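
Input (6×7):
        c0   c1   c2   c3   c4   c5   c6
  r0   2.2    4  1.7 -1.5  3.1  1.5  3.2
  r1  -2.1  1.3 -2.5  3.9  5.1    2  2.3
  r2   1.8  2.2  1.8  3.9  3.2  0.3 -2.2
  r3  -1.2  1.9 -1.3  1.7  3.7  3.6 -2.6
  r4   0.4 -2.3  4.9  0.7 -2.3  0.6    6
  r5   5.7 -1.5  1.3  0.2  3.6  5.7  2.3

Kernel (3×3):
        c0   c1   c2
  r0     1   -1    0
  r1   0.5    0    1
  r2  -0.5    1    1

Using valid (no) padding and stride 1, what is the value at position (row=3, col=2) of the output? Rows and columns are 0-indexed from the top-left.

The receptive field on the input at this output position is [-1.3 1.7 3.7 / 4.9 0.7 -2.3 / 1.3 0.2 3.6]. Elementwise product with the kernel and sum: -1.3·1 + 1.7·-1 + 4.9·0.5 + -2.3·1 + 1.3·-0.5 + 0.2·1 + 3.6·1.

0.3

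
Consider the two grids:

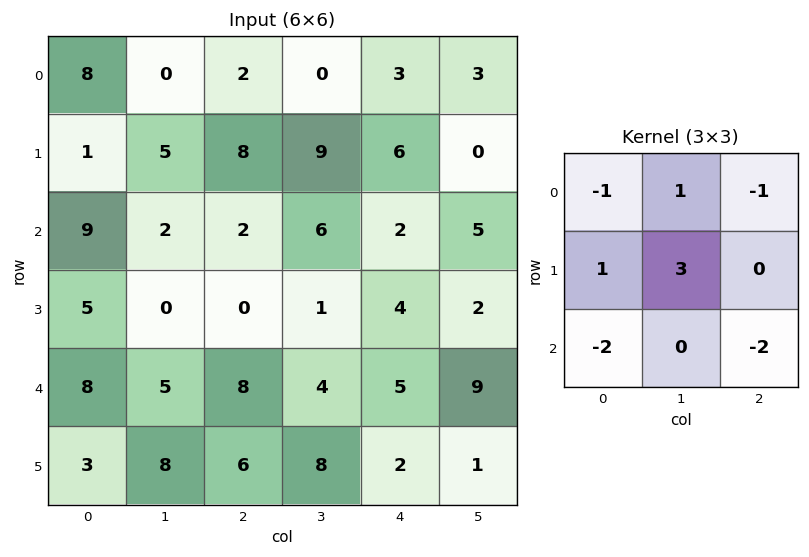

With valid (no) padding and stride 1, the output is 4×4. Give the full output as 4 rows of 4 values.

-16 15 22 5
1 0 7 3
-36 -24 -21 -22
0 -4 1 2

Output[0,0]: The receptive field on the input at this output position is [8 0 2 / 1 5 8 / 9 2 2]. Elementwise product with the kernel and sum: 8·-1 + 0·1 + 2·-1 + 1·1 + 5·3 + 9·-2 + 2·-2.
Output[0,1]: The receptive field on the input at this output position is [0 2 0 / 5 8 9 / 2 2 6]. Elementwise product with the kernel and sum: 0·-1 + 2·1 + 0·-1 + 5·1 + 8·3 + 2·-2 + 6·-2.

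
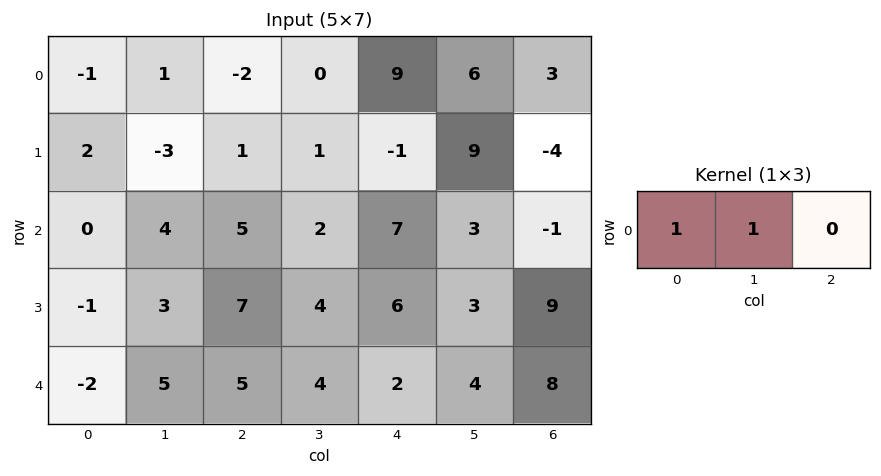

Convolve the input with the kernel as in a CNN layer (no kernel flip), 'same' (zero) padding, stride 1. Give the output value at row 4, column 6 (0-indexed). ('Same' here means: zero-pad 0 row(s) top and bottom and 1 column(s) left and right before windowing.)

12

The receptive field on the zero-padded input at this output position is [4 8 0]. Elementwise product with the kernel and sum: 4·1 + 8·1.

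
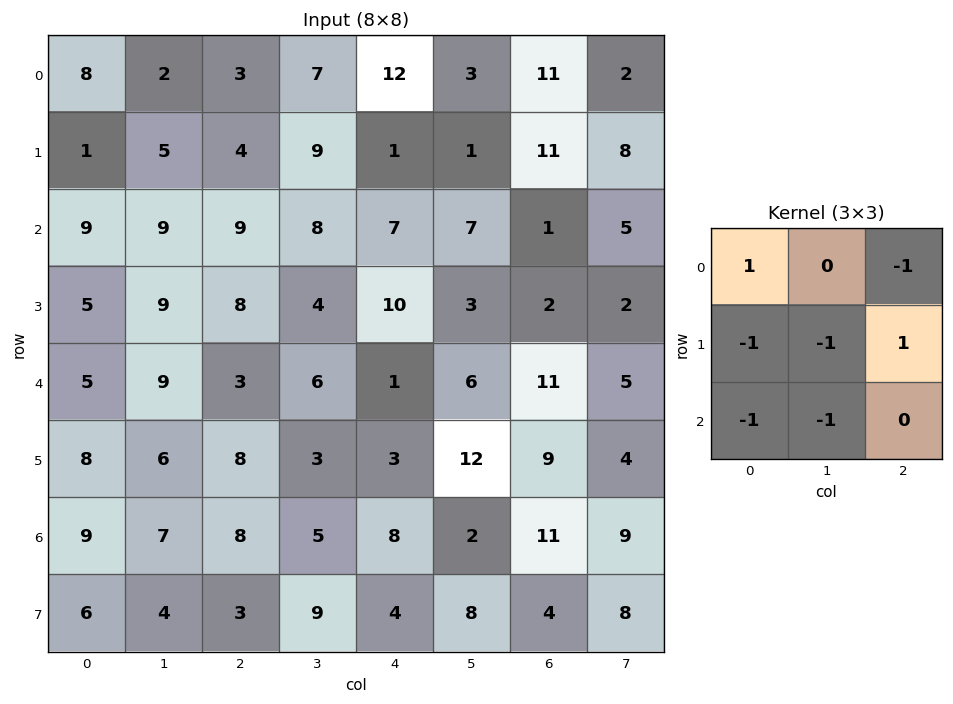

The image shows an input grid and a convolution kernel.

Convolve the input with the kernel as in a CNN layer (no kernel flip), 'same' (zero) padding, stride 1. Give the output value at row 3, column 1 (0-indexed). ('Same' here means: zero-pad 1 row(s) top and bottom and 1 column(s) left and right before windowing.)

The receptive field on the zero-padded input at this output position is [9 9 9 / 5 9 8 / 5 9 3]. Elementwise product with the kernel and sum: 9·1 + 9·-1 + 5·-1 + 9·-1 + 8·1 + 5·-1 + 9·-1.

-20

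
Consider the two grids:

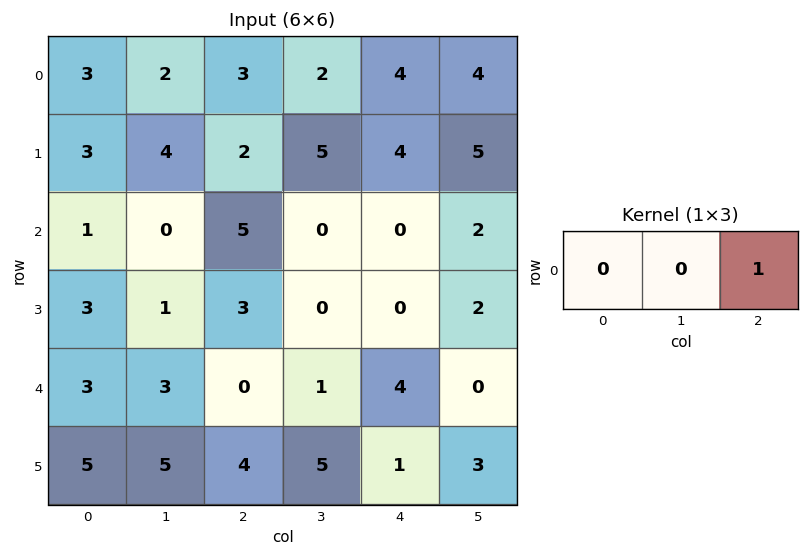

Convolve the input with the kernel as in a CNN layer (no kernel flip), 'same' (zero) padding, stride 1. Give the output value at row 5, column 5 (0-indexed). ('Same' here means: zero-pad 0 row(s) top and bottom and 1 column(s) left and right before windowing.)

0

The receptive field on the zero-padded input at this output position is [1 3 0]. Elementwise product with the kernel and sum: 0·1.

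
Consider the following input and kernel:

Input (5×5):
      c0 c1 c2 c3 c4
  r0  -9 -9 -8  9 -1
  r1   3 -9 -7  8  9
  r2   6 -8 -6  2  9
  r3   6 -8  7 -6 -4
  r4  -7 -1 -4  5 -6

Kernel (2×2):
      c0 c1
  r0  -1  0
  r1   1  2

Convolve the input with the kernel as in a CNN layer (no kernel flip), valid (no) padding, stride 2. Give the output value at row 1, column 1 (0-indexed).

The receptive field on the input at this output position is [-6 2 / 7 -6]. Elementwise product with the kernel and sum: -6·-1 + 7·1 + -6·2.

1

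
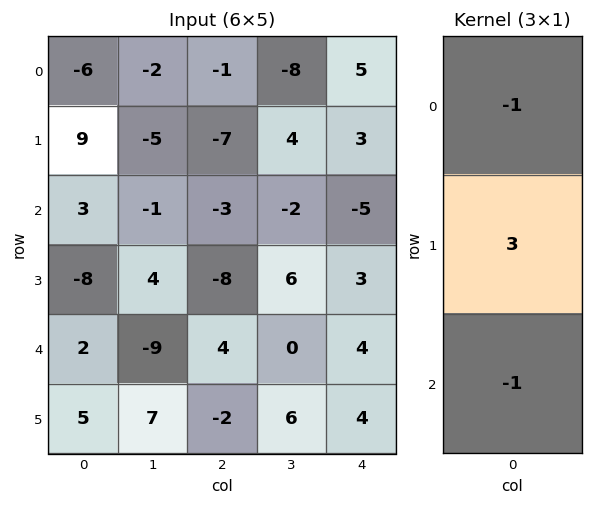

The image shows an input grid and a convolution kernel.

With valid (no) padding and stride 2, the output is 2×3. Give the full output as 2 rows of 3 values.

Output[0,0]: The receptive field on the input at this output position is [-6 / 9 / 3]. Elementwise product with the kernel and sum: -6·-1 + 9·3 + 3·-1.

30 -17 9
-29 -25 10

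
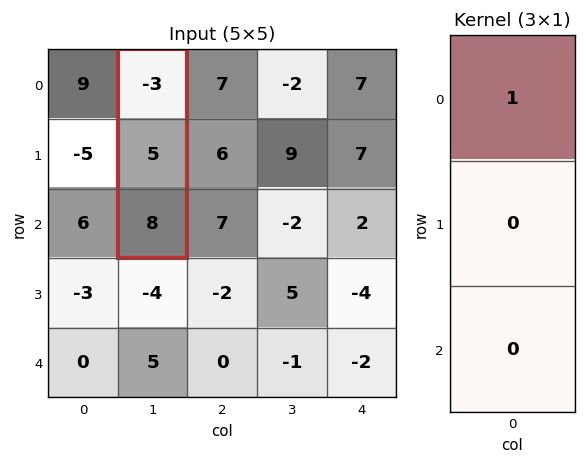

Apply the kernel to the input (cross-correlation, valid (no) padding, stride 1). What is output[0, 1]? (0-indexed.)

-3

The receptive field on the input at this output position is [-3 / 5 / 8]. Elementwise product with the kernel and sum: -3·1.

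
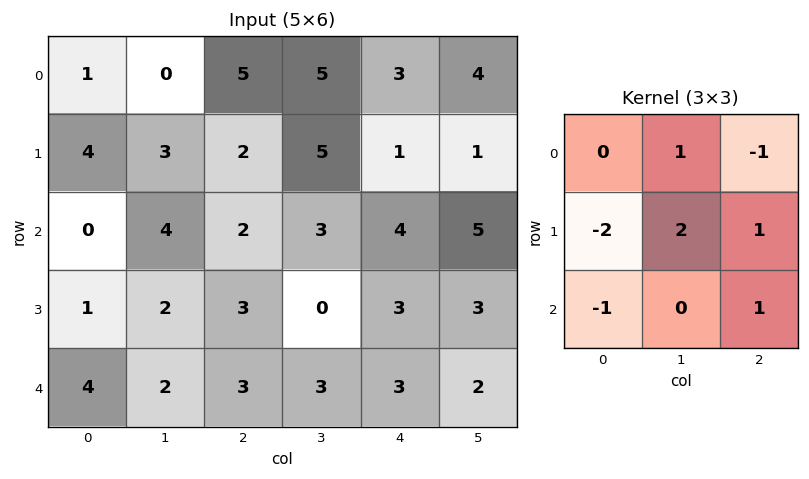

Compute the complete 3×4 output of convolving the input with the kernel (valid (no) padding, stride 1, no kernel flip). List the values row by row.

-3 2 11 -6
13 -6 10 10
6 2 -4 7

Output[0,0]: The receptive field on the input at this output position is [1 0 5 / 4 3 2 / 0 4 2]. Elementwise product with the kernel and sum: 0·1 + 5·-1 + 4·-2 + 3·2 + 2·1 + 0·-1 + 2·1.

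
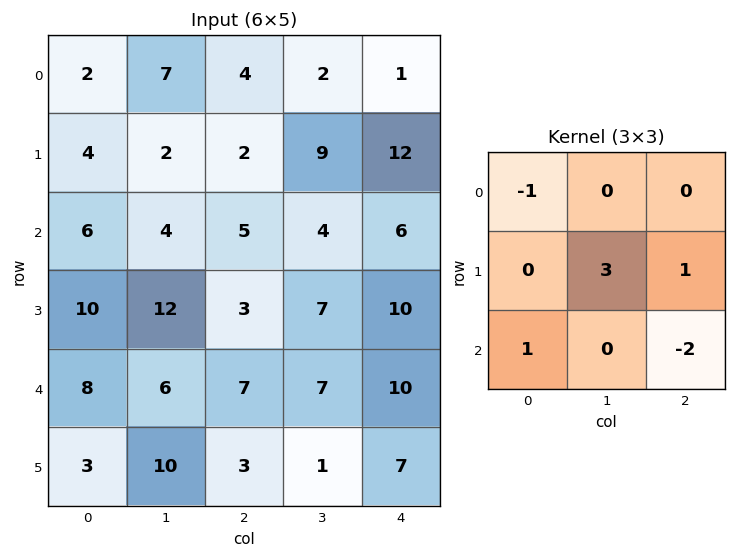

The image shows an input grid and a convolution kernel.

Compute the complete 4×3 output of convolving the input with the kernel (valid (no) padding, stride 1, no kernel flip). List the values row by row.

2 4 28
17 15 -1
27 4 13
12 24 17

Output[0,0]: The receptive field on the input at this output position is [2 7 4 / 4 2 2 / 6 4 5]. Elementwise product with the kernel and sum: 2·-1 + 2·3 + 2·1 + 6·1 + 5·-2.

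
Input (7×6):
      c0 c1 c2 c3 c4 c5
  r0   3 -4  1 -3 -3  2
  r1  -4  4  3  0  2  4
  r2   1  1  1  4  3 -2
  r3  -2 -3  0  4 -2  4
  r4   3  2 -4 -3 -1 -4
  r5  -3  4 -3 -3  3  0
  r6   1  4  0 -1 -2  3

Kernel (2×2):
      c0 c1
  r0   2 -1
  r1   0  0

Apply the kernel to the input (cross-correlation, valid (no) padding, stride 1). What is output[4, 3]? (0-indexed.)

-5

The receptive field on the input at this output position is [-3 -1 / -3 3]. Elementwise product with the kernel and sum: -3·2 + -1·-1.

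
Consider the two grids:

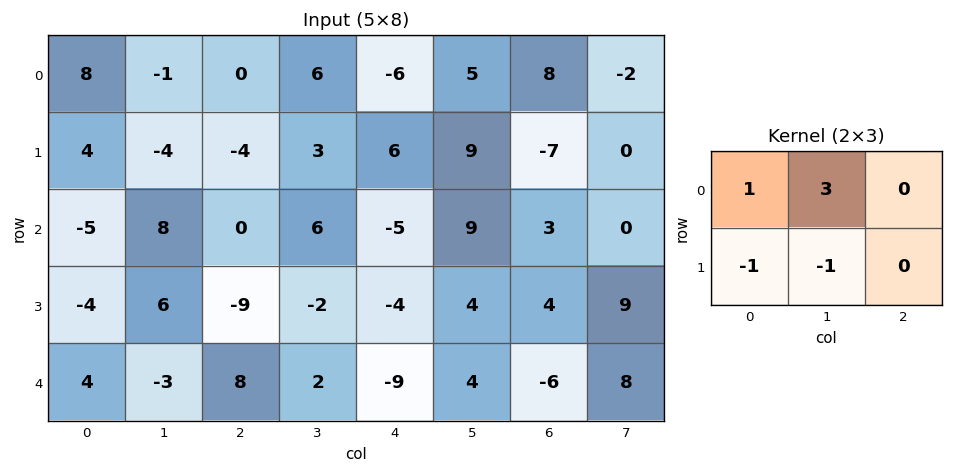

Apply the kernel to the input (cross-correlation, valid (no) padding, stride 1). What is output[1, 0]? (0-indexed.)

The receptive field on the input at this output position is [4 -4 -4 / -5 8 0]. Elementwise product with the kernel and sum: 4·1 + -4·3 + -5·-1 + 8·-1.

-11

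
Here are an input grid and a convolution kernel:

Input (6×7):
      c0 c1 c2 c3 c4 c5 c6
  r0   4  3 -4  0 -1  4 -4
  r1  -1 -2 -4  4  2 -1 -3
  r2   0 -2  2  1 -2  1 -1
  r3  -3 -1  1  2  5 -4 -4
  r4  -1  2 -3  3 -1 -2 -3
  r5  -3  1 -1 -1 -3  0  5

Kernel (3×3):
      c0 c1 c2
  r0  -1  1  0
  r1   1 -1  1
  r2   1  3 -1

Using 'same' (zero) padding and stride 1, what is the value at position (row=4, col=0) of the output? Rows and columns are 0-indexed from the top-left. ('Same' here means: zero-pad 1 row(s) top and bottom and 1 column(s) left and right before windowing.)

The receptive field on the zero-padded input at this output position is [0 -3 -1 / 0 -1 2 / 0 -3 1]. Elementwise product with the kernel and sum: 0·-1 + -3·1 + 0·1 + -1·-1 + 2·1 + 0·1 + -3·3 + 1·-1.

-10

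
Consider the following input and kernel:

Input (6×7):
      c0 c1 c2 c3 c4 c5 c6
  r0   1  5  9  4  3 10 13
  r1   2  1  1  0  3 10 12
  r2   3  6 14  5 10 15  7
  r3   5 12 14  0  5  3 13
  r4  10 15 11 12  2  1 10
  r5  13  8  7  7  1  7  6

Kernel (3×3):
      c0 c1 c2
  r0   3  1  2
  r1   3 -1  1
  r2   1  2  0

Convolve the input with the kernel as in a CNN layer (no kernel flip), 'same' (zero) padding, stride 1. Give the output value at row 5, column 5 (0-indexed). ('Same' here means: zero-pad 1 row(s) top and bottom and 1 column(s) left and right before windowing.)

29

The receptive field on the zero-padded input at this output position is [2 1 10 / 1 7 6 / 0 0 0]. Elementwise product with the kernel and sum: 2·3 + 1·1 + 10·2 + 1·3 + 7·-1 + 6·1 + 0·1 + 0·2.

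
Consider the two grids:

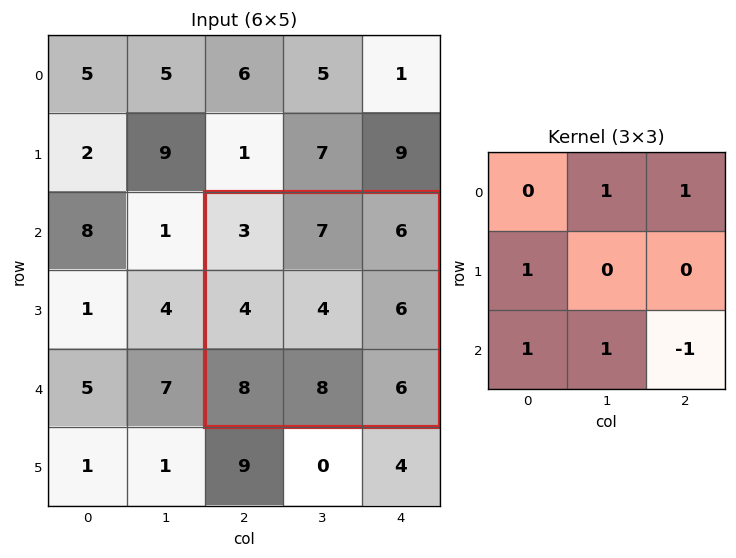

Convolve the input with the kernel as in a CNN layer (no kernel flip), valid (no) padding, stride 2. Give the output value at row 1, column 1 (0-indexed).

27

The receptive field on the input at this output position is [3 7 6 / 4 4 6 / 8 8 6]. Elementwise product with the kernel and sum: 7·1 + 6·1 + 4·1 + 8·1 + 8·1 + 6·-1.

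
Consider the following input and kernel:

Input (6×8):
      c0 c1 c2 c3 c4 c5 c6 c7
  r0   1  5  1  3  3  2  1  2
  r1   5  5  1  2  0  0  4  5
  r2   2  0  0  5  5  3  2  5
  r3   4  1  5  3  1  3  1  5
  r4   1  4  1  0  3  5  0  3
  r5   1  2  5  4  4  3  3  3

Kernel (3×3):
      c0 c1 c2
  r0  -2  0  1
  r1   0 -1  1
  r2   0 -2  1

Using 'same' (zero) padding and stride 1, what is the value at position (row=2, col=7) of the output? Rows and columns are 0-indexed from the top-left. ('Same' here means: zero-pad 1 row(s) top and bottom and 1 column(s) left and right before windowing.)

The receptive field on the zero-padded input at this output position is [4 5 0 / 2 5 0 / 1 5 0]. Elementwise product with the kernel and sum: 4·-2 + 0·1 + 5·-1 + 0·1 + 5·-2 + 0·1.

-23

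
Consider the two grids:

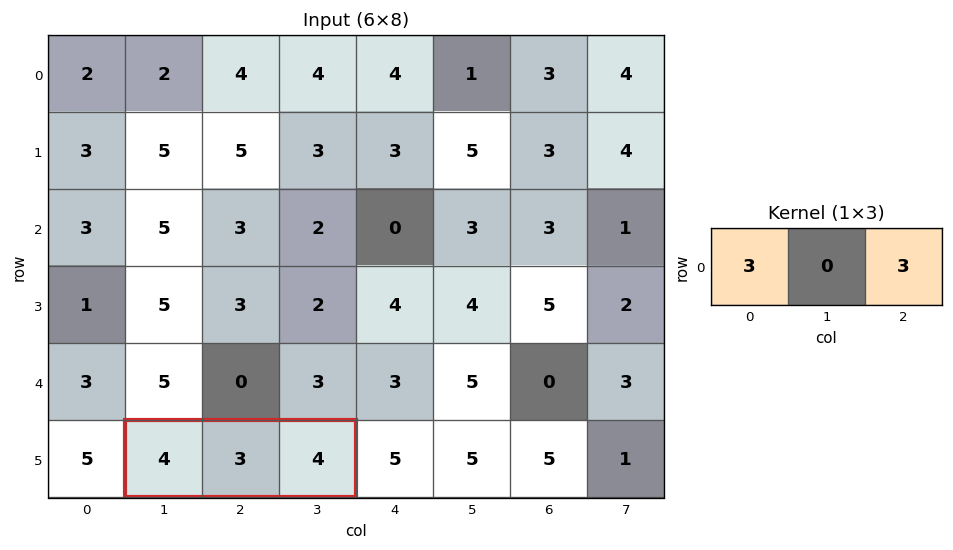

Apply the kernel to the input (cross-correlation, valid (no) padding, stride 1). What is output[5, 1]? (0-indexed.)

24

The receptive field on the input at this output position is [4 3 4]. Elementwise product with the kernel and sum: 4·3 + 4·3.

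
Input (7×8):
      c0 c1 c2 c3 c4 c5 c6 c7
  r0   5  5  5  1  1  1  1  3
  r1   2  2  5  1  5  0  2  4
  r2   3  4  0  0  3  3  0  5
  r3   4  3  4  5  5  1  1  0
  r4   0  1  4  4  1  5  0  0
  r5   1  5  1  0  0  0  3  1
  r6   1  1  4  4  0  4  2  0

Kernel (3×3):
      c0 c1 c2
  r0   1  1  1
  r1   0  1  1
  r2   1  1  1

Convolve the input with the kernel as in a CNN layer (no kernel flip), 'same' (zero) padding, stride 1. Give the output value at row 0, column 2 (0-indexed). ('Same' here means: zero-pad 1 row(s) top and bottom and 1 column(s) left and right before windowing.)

14

The receptive field on the zero-padded input at this output position is [0 0 0 / 5 5 1 / 2 5 1]. Elementwise product with the kernel and sum: 0·1 + 0·1 + 0·1 + 5·1 + 1·1 + 2·1 + 5·1 + 1·1.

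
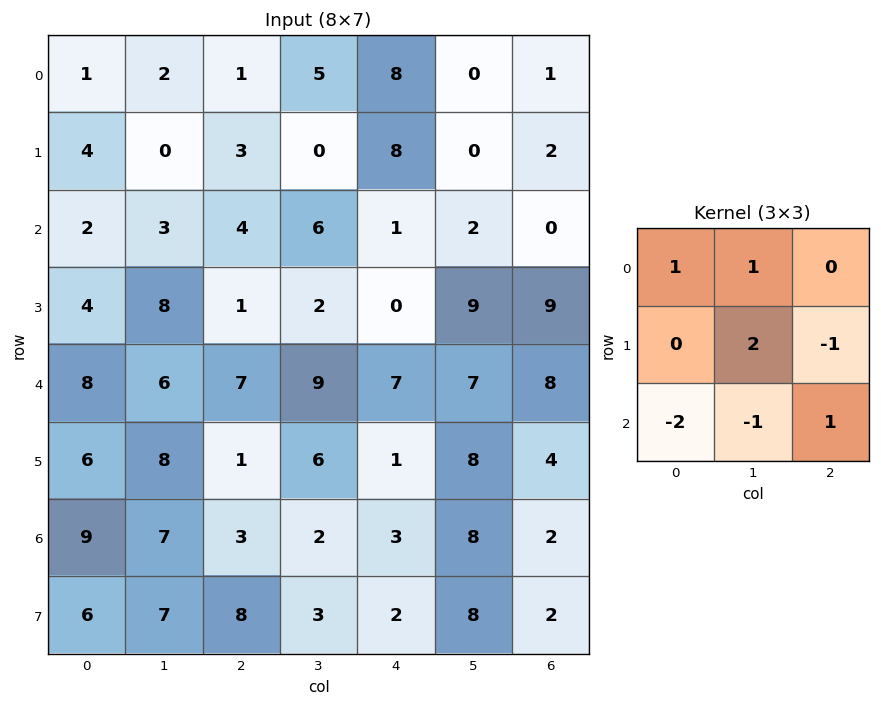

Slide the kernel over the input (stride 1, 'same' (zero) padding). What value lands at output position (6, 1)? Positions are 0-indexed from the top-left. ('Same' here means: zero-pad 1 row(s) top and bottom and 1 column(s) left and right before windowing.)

The receptive field on the zero-padded input at this output position is [6 8 1 / 9 7 3 / 6 7 8]. Elementwise product with the kernel and sum: 6·1 + 8·1 + 7·2 + 3·-1 + 6·-2 + 7·-1 + 8·1.

14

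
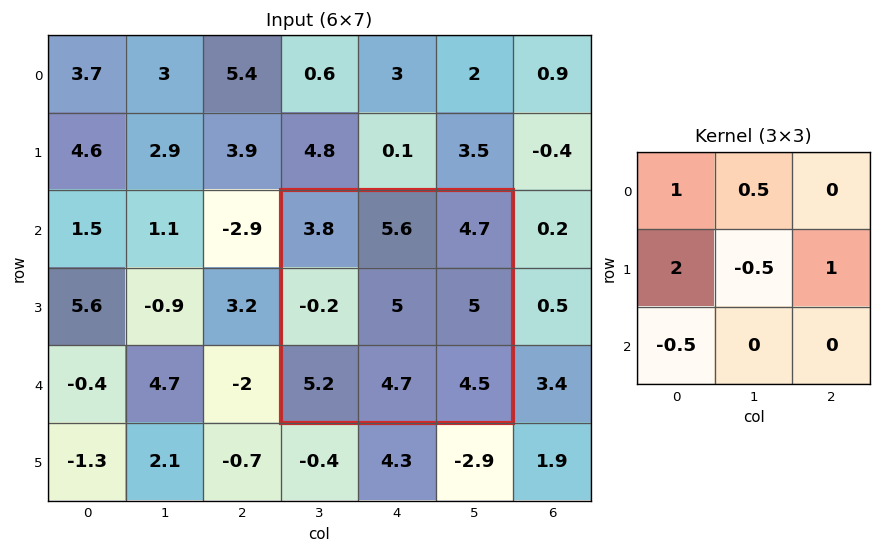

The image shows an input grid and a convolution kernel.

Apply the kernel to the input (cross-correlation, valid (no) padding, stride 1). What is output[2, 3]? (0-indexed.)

The receptive field on the input at this output position is [3.8 5.6 4.7 / -0.2 5 5 / 5.2 4.7 4.5]. Elementwise product with the kernel and sum: 3.8·1 + 5.6·0.5 + -0.2·2 + 5·-0.5 + 5·1 + 5.2·-0.5.

6.1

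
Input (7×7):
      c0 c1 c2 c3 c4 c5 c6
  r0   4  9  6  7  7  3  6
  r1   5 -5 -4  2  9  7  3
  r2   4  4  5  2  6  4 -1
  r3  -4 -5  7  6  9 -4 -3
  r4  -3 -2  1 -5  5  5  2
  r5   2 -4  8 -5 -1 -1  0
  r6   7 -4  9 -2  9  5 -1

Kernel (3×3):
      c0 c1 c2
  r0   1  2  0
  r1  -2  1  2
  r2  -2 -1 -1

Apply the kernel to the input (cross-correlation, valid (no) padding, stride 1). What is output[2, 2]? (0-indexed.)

17

The receptive field on the input at this output position is [5 2 6 / 7 6 9 / 1 -5 5]. Elementwise product with the kernel and sum: 5·1 + 2·2 + 7·-2 + 6·1 + 9·2 + 1·-2 + -5·-1 + 5·-1.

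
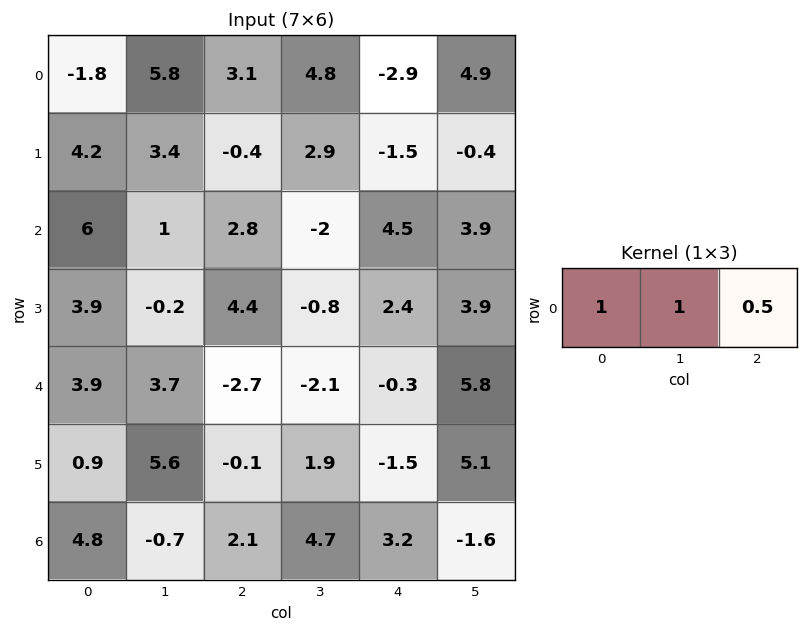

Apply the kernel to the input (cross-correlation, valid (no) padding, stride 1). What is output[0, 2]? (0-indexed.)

6.45

The receptive field on the input at this output position is [3.1 4.8 -2.9]. Elementwise product with the kernel and sum: 3.1·1 + 4.8·1 + -2.9·0.5.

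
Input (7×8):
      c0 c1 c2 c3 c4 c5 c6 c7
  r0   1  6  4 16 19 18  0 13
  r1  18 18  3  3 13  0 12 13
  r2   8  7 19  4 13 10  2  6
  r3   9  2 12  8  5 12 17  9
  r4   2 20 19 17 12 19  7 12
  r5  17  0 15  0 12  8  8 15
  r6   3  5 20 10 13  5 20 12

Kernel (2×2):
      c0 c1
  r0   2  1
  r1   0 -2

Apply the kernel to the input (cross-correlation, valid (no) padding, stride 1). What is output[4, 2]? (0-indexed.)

The receptive field on the input at this output position is [19 17 / 15 0]. Elementwise product with the kernel and sum: 19·2 + 17·1 + 0·-2.

55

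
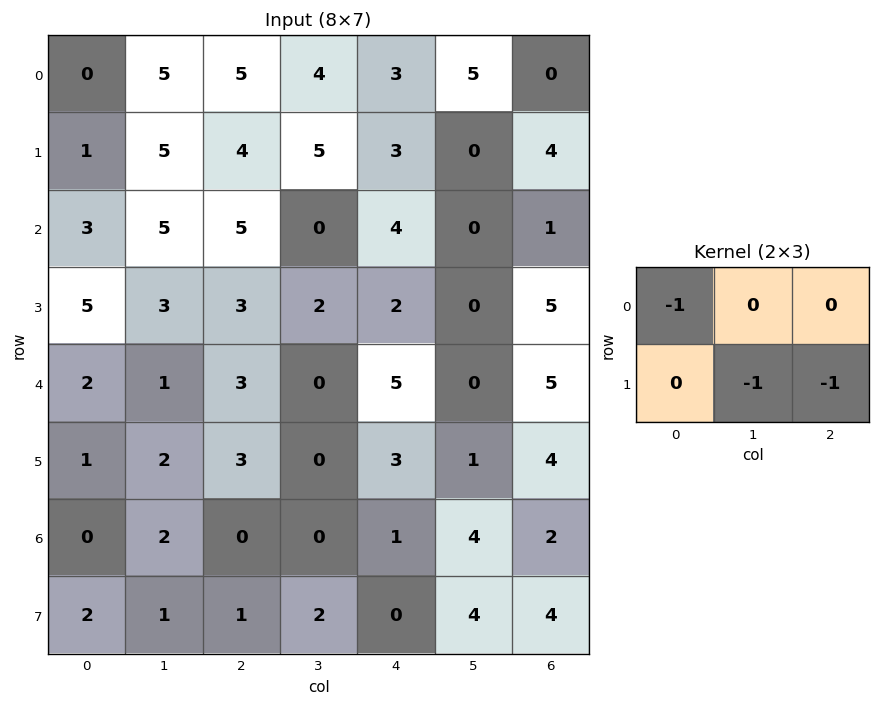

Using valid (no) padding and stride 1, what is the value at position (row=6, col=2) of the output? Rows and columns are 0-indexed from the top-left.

The receptive field on the input at this output position is [0 0 1 / 1 2 0]. Elementwise product with the kernel and sum: 0·-1 + 2·-1 + 0·-1.

-2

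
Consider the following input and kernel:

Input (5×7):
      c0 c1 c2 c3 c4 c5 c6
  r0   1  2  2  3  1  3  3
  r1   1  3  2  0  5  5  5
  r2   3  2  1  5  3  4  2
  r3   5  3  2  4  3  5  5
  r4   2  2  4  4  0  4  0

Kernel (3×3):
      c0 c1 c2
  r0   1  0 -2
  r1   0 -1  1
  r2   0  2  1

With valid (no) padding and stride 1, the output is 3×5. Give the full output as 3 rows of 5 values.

Output[0,0]: The receptive field on the input at this output position is [1 2 2 / 1 3 2 / 3 2 1]. Elementwise product with the kernel and sum: 1·1 + 2·-2 + 3·-1 + 2·1 + 2·2 + 1·1.
Output[0,1]: The receptive field on the input at this output position is [2 2 3 / 3 2 0 / 2 1 5]. Elementwise product with the kernel and sum: 2·1 + 3·-2 + 2·-1 + 0·1 + 1·2 + 5·1.

1 1 18 7 5
4 15 1 2 8
8 6 2 3 7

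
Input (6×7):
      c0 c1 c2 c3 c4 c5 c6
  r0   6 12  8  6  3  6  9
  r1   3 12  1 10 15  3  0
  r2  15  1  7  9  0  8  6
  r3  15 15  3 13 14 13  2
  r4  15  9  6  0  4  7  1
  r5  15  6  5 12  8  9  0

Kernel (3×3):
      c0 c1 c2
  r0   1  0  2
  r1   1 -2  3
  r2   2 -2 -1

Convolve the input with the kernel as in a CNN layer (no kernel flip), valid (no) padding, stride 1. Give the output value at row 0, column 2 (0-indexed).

36

The receptive field on the input at this output position is [8 6 3 / 1 10 15 / 7 9 0]. Elementwise product with the kernel and sum: 8·1 + 3·2 + 1·1 + 10·-2 + 15·3 + 7·2 + 9·-2 + 0·-1.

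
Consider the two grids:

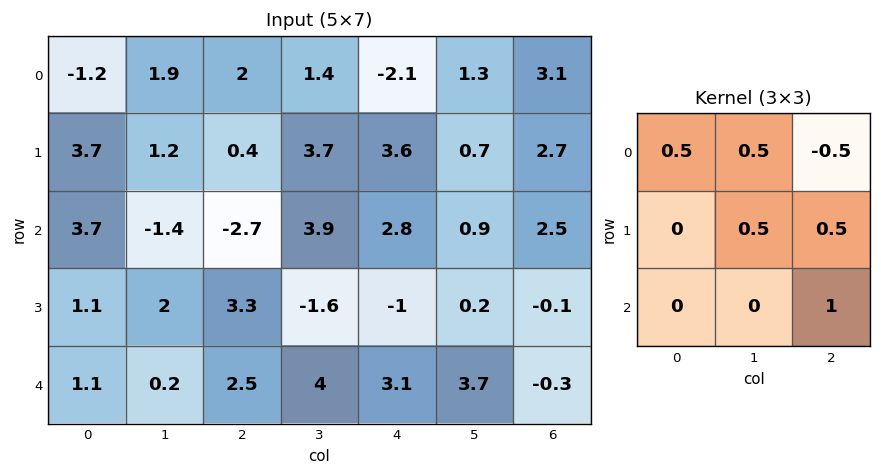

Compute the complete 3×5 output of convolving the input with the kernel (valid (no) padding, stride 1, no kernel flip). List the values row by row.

-2.55 7.2 9.2 2.05 2.25
3.5 -2.05 2.6 5.35 2.4
7.65 0.85 1 6.2 0.35

Output[0,0]: The receptive field on the input at this output position is [-1.2 1.9 2 / 3.7 1.2 0.4 / 3.7 -1.4 -2.7]. Elementwise product with the kernel and sum: -1.2·0.5 + 1.9·0.5 + 2·-0.5 + 1.2·0.5 + 0.4·0.5 + -2.7·1.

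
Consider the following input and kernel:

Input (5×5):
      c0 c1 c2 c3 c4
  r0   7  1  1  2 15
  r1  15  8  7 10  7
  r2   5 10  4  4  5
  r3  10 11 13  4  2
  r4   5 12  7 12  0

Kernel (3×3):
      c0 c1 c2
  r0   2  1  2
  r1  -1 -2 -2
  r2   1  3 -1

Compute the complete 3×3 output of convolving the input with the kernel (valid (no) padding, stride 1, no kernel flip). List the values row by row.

Output[0,0]: The receptive field on the input at this output position is [7 1 1 / 15 8 7 / 5 10 4]. Elementwise product with the kernel and sum: 7·2 + 1·1 + 1·2 + 15·-1 + 8·-2 + 7·-2 + 5·1 + 10·3 + 4·-1.
Output[0,1]: The receptive field on the input at this output position is [1 1 2 / 8 7 10 / 10 4 4]. Elementwise product with the kernel and sum: 1·2 + 1·1 + 2·2 + 8·-1 + 7·-2 + 10·-2 + 10·1 + 4·3 + 4·-1.

3 -17 4
49 63 39
4 8 40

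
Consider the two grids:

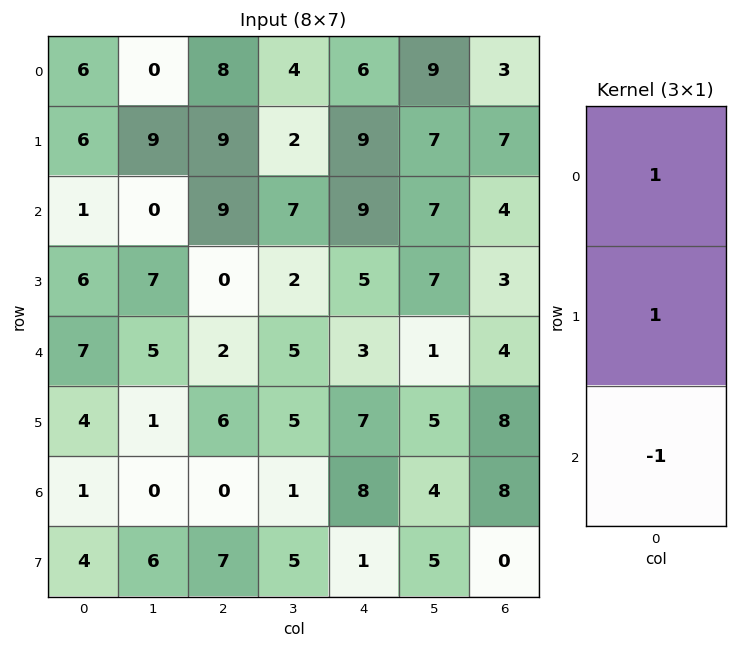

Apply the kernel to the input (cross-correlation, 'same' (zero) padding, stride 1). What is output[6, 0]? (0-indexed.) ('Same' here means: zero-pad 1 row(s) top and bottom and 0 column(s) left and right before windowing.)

1

The receptive field on the zero-padded input at this output position is [4 / 1 / 4]. Elementwise product with the kernel and sum: 4·1 + 1·1 + 4·-1.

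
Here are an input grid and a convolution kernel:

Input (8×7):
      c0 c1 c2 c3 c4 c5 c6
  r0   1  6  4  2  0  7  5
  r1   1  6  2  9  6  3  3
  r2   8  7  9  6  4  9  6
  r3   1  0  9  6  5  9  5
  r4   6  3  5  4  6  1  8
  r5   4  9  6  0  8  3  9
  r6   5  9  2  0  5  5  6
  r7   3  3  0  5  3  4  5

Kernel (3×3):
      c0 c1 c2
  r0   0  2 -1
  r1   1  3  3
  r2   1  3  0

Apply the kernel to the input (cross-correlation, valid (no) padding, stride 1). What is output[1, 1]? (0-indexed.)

74

The receptive field on the input at this output position is [6 2 9 / 7 9 6 / 0 9 6]. Elementwise product with the kernel and sum: 2·2 + 9·-1 + 7·1 + 9·3 + 6·3 + 0·1 + 9·3.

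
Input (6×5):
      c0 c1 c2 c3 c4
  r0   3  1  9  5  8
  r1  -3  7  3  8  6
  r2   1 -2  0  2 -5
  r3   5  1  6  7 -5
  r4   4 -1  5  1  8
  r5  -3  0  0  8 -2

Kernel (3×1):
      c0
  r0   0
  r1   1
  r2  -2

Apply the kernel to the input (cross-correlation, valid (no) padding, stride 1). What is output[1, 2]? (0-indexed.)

The receptive field on the input at this output position is [3 / 0 / 6]. Elementwise product with the kernel and sum: 0·1 + 6·-2.

-12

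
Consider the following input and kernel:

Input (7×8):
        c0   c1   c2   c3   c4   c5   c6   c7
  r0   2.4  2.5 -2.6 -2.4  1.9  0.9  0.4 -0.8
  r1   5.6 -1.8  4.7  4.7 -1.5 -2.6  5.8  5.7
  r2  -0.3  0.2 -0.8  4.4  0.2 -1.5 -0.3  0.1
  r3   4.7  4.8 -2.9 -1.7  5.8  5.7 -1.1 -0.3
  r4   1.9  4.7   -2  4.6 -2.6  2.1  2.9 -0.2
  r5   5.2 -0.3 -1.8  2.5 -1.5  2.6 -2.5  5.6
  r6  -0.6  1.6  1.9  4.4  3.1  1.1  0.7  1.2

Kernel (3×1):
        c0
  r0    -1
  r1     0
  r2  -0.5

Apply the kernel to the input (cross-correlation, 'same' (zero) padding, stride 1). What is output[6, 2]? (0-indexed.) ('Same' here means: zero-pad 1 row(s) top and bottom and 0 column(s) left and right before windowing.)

The receptive field on the zero-padded input at this output position is [-1.8 / 1.9 / 0]. Elementwise product with the kernel and sum: -1.8·-1 + 0·-0.5.

1.8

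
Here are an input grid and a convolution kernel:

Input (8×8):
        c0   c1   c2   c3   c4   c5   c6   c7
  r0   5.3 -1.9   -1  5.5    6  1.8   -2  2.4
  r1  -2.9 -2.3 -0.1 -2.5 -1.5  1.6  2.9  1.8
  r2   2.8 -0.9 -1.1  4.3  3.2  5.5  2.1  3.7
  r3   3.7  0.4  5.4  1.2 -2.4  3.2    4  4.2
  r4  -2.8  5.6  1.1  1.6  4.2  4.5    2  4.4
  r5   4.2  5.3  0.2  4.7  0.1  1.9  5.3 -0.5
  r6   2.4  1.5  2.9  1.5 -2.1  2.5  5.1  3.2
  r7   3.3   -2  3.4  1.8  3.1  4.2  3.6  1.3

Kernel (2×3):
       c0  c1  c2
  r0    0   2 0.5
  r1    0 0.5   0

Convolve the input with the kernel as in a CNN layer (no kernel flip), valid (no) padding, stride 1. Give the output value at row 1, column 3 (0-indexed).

The receptive field on the input at this output position is [-2.5 -1.5 1.6 / 4.3 3.2 5.5]. Elementwise product with the kernel and sum: -1.5·2 + 1.6·0.5 + 3.2·0.5.

-0.6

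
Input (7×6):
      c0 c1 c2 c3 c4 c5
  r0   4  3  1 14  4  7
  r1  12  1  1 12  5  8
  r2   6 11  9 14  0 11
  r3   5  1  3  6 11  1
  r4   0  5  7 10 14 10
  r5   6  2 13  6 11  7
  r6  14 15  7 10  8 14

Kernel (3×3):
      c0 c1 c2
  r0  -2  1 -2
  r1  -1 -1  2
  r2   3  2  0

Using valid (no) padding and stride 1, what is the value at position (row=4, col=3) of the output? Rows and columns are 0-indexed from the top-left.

17

The receptive field on the input at this output position is [10 14 10 / 6 11 7 / 10 8 14]. Elementwise product with the kernel and sum: 10·-2 + 14·1 + 10·-2 + 6·-1 + 11·-1 + 7·2 + 10·3 + 8·2.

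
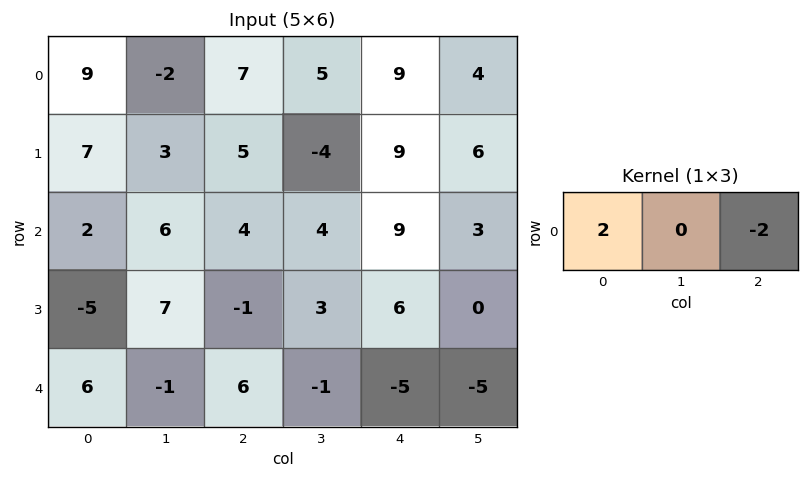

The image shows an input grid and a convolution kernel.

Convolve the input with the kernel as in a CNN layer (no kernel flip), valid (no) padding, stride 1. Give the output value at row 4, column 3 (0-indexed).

The receptive field on the input at this output position is [-1 -5 -5]. Elementwise product with the kernel and sum: -1·2 + -5·-2.

8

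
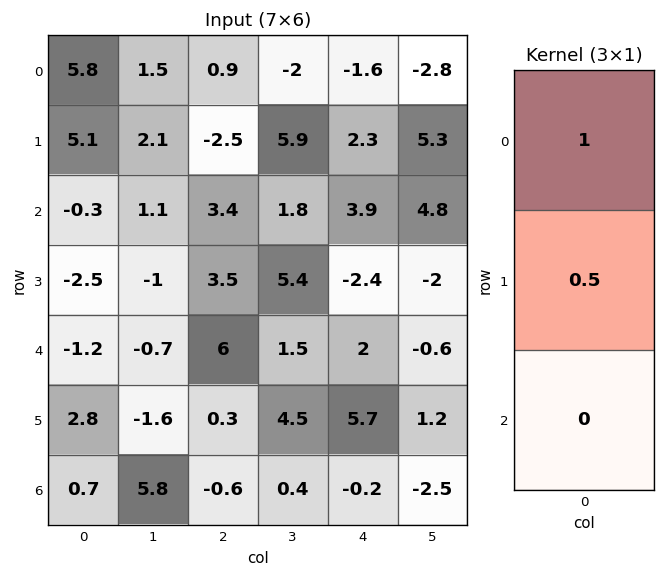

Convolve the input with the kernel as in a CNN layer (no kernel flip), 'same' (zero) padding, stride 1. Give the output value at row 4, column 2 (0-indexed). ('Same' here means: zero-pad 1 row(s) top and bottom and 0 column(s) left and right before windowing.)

6.5

The receptive field on the zero-padded input at this output position is [3.5 / 6 / 0.3]. Elementwise product with the kernel and sum: 3.5·1 + 6·0.5.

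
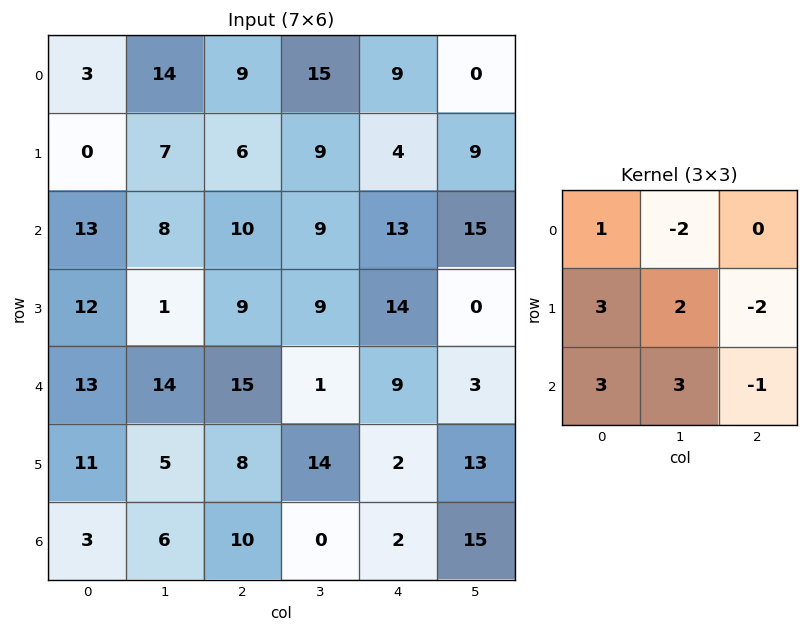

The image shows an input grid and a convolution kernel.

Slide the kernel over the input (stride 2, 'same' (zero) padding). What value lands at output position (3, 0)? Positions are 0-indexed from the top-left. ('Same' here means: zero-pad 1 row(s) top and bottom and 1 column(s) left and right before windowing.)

-28

The receptive field on the zero-padded input at this output position is [0 11 5 / 0 3 6 / 0 0 0]. Elementwise product with the kernel and sum: 0·1 + 11·-2 + 0·3 + 3·2 + 6·-2 + 0·3 + 0·3 + 0·-1.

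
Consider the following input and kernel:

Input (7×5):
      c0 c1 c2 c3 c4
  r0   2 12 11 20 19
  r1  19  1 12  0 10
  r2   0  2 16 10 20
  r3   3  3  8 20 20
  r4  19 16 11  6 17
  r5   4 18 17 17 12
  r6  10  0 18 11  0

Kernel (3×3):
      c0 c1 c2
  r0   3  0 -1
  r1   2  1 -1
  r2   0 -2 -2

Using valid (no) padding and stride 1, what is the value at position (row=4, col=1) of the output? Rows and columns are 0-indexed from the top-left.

The receptive field on the input at this output position is [16 11 6 / 18 17 17 / 0 18 11]. Elementwise product with the kernel and sum: 16·3 + 6·-1 + 18·2 + 17·1 + 17·-1 + 18·-2 + 11·-2.

20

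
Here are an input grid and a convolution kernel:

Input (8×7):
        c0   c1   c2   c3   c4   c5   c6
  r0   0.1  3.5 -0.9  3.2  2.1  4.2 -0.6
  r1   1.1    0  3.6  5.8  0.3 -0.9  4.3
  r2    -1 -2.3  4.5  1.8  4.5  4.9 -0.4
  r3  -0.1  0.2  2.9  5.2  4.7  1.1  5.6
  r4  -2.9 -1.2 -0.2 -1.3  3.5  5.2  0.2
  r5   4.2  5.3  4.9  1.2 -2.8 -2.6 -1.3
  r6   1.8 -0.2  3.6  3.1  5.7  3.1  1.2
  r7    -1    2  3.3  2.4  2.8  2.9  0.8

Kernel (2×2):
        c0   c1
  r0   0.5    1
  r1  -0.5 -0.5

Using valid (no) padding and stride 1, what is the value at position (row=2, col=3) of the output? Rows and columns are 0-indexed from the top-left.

0.45

The receptive field on the input at this output position is [1.8 4.5 / 5.2 4.7]. Elementwise product with the kernel and sum: 1.8·0.5 + 4.5·1 + 5.2·-0.5 + 4.7·-0.5.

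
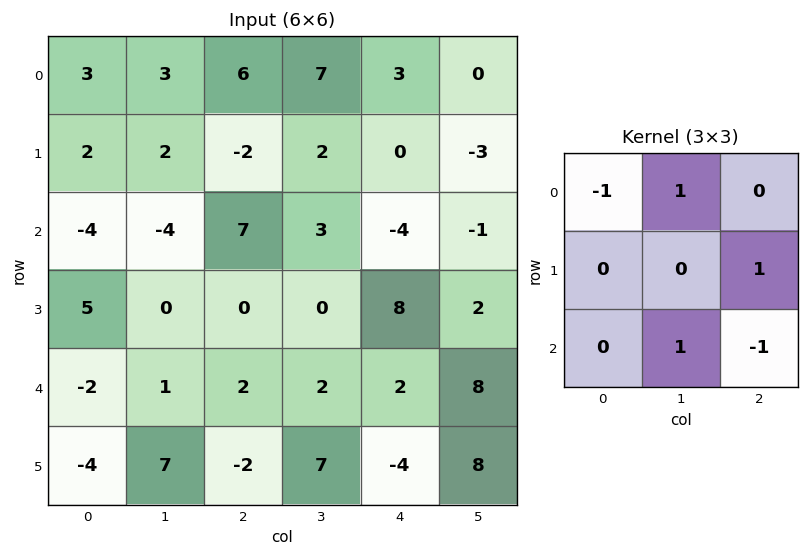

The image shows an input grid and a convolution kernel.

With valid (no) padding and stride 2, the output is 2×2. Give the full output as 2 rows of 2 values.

-13 8
-1 4

Output[0,0]: The receptive field on the input at this output position is [3 3 6 / 2 2 -2 / -4 -4 7]. Elementwise product with the kernel and sum: 3·-1 + 3·1 + -2·1 + -4·1 + 7·-1.
Output[0,1]: The receptive field on the input at this output position is [6 7 3 / -2 2 0 / 7 3 -4]. Elementwise product with the kernel and sum: 6·-1 + 7·1 + 0·1 + 3·1 + -4·-1.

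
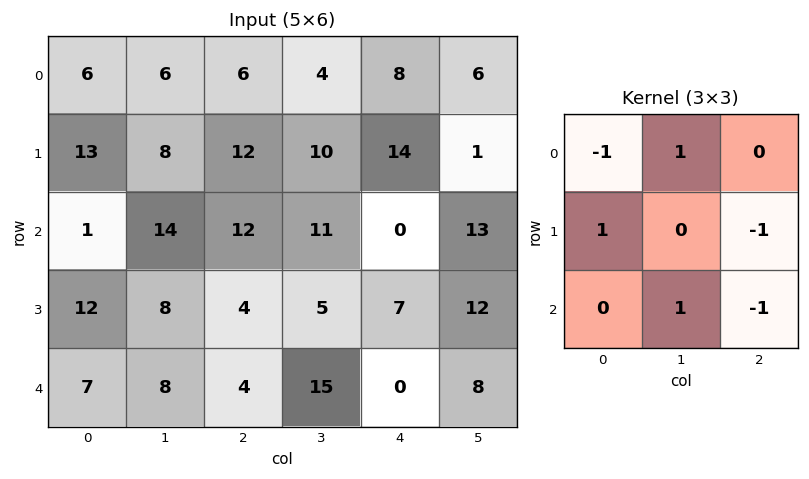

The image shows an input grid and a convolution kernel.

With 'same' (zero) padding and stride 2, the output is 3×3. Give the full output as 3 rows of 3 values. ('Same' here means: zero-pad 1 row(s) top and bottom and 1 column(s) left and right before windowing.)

Output[0,0]: The receptive field on the zero-padded input at this output position is [0 0 0 / 0 6 6 / 0 13 8]. Elementwise product with the kernel and sum: 0·-1 + 0·1 + 0·1 + 6·-1 + 13·1 + 8·-1.

-1 4 11
3 6 -3
4 -11 9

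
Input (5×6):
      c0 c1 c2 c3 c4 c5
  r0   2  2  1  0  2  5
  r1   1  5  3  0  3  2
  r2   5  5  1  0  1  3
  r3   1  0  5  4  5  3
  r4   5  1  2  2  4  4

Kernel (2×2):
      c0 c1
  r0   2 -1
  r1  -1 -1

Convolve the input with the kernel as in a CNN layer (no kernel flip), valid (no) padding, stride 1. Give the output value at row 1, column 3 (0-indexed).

The receptive field on the input at this output position is [0 3 / 0 1]. Elementwise product with the kernel and sum: 0·2 + 3·-1 + 0·-1 + 1·-1.

-4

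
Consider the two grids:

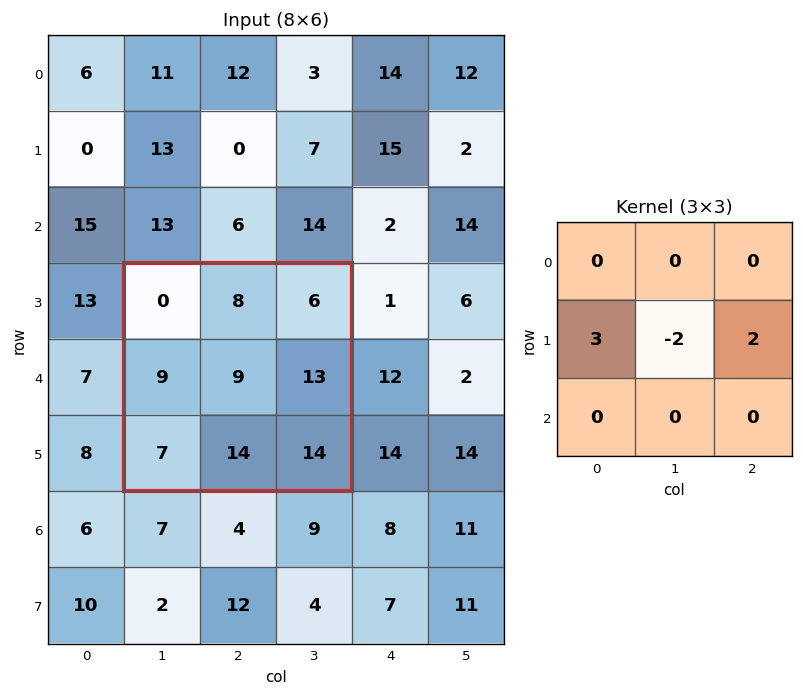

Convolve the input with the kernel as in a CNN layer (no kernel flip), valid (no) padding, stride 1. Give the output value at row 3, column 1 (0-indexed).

35

The receptive field on the input at this output position is [0 8 6 / 9 9 13 / 7 14 14]. Elementwise product with the kernel and sum: 9·3 + 9·-2 + 13·2.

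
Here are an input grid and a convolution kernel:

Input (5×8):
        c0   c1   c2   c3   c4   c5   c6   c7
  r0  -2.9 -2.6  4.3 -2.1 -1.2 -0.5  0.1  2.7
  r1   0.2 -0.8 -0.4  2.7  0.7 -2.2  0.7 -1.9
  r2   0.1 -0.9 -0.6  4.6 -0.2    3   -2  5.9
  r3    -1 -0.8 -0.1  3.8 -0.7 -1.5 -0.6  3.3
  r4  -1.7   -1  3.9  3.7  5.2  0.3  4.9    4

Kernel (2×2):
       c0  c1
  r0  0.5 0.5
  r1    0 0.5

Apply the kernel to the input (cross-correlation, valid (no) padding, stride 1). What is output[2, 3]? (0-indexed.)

The receptive field on the input at this output position is [4.6 -0.2 / 3.8 -0.7]. Elementwise product with the kernel and sum: 4.6·0.5 + -0.2·0.5 + -0.7·0.5.

1.85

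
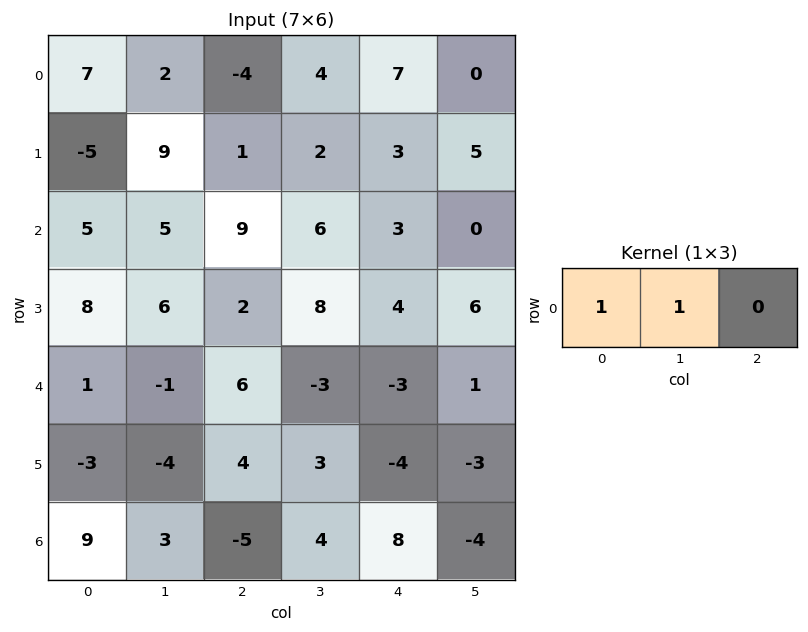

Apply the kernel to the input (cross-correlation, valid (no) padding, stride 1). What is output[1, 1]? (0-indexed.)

The receptive field on the input at this output position is [9 1 2]. Elementwise product with the kernel and sum: 9·1 + 1·1.

10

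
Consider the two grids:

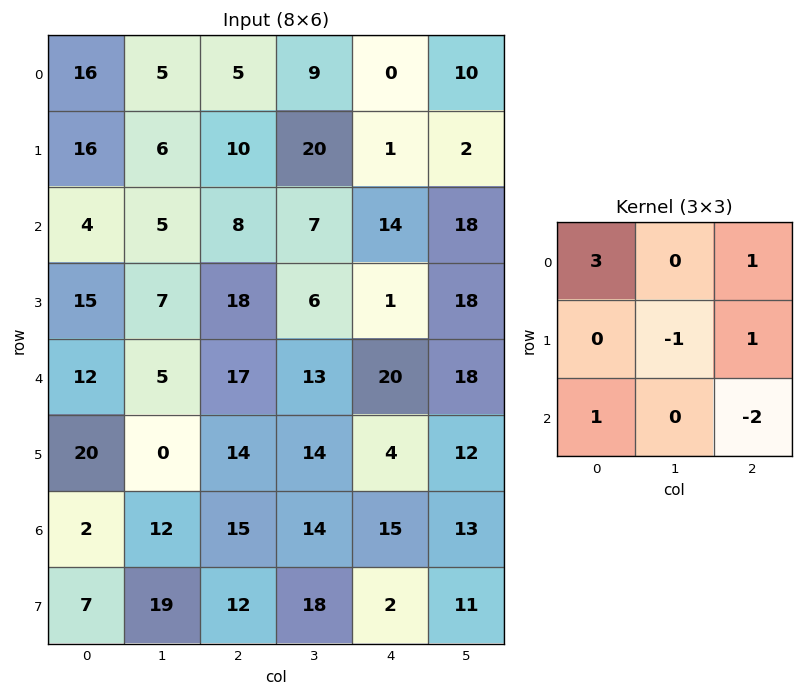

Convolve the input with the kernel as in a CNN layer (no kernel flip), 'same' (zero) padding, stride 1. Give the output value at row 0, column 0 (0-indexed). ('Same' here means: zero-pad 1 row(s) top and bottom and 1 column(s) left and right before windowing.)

The receptive field on the zero-padded input at this output position is [0 0 0 / 0 16 5 / 0 16 6]. Elementwise product with the kernel and sum: 0·3 + 0·1 + 16·-1 + 5·1 + 0·1 + 6·-2.

-23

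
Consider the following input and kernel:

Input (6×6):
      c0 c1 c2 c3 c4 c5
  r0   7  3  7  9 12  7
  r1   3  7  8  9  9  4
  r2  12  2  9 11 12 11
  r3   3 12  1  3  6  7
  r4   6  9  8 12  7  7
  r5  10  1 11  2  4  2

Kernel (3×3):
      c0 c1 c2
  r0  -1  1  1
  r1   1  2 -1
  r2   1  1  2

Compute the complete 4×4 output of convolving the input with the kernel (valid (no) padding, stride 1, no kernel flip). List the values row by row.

44 60 75 78
36 38 45 51
56 70 49 53
59 21 54 39

Output[0,0]: The receptive field on the input at this output position is [7 3 7 / 3 7 8 / 12 2 9]. Elementwise product with the kernel and sum: 7·-1 + 3·1 + 7·1 + 3·1 + 7·2 + 8·-1 + 12·1 + 2·1 + 9·2.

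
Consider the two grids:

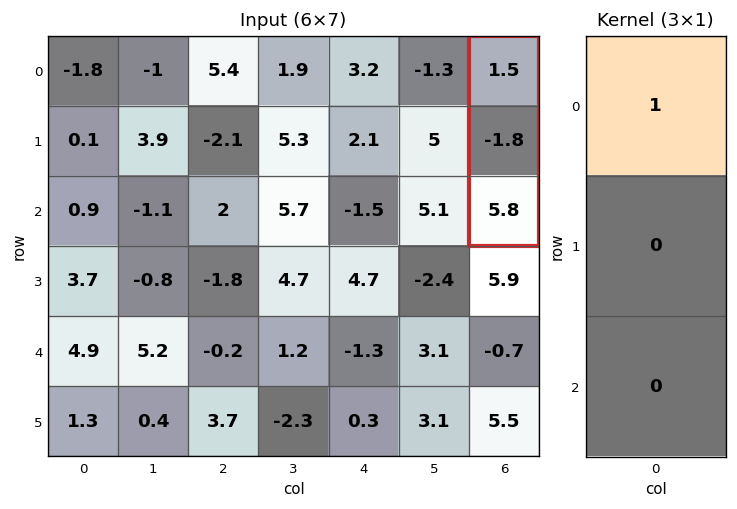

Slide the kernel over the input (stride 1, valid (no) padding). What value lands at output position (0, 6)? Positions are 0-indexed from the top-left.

1.5

The receptive field on the input at this output position is [1.5 / -1.8 / 5.8]. Elementwise product with the kernel and sum: 1.5·1.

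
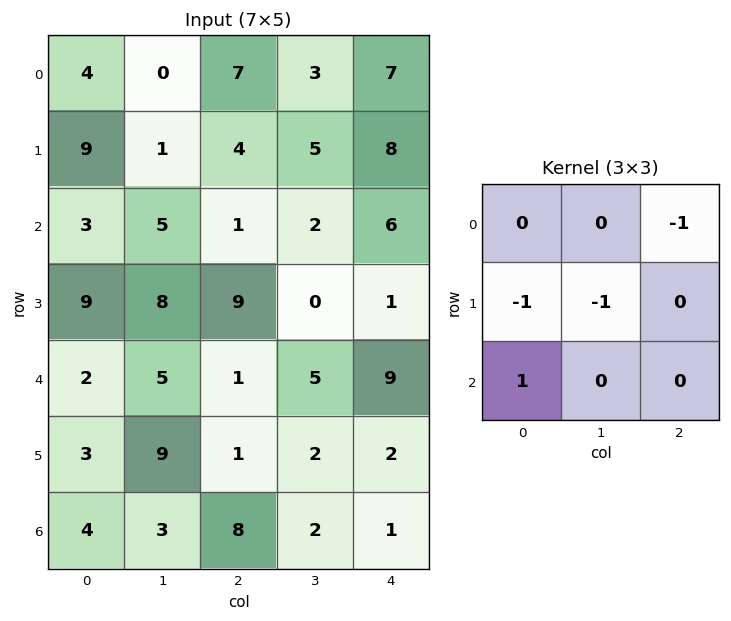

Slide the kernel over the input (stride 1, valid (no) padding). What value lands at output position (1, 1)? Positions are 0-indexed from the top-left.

-3

The receptive field on the input at this output position is [1 4 5 / 5 1 2 / 8 9 0]. Elementwise product with the kernel and sum: 5·-1 + 5·-1 + 1·-1 + 8·1.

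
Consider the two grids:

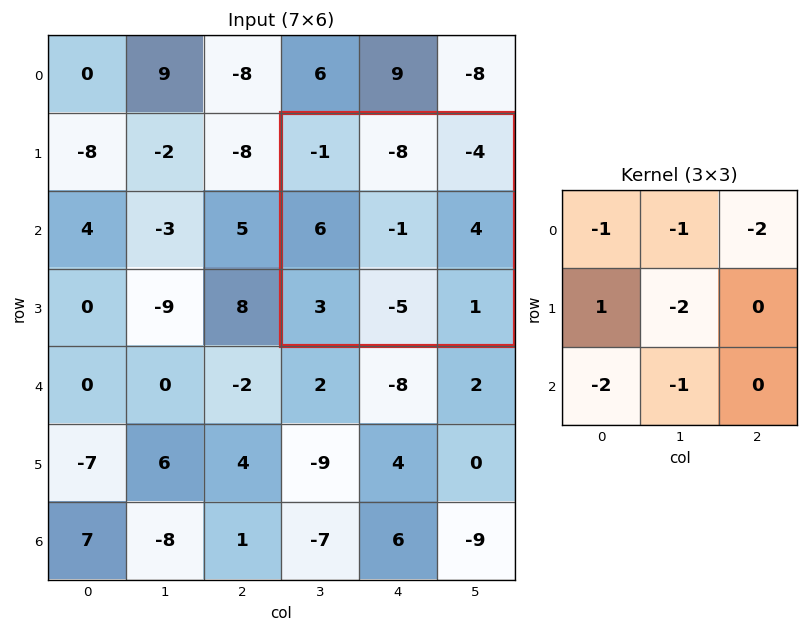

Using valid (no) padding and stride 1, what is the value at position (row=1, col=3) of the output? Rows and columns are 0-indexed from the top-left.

24

The receptive field on the input at this output position is [-1 -8 -4 / 6 -1 4 / 3 -5 1]. Elementwise product with the kernel and sum: -1·-1 + -8·-1 + -4·-2 + 6·1 + -1·-2 + 3·-2 + -5·-1.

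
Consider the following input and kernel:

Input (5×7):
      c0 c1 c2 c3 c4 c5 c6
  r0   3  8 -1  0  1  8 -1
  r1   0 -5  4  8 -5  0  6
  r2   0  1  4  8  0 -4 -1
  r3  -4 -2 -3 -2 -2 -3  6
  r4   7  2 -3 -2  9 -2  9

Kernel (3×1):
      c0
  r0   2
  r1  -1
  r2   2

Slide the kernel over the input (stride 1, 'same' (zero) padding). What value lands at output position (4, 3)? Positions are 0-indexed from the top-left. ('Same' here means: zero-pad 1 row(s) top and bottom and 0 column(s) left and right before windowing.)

-2

The receptive field on the zero-padded input at this output position is [-2 / -2 / 0]. Elementwise product with the kernel and sum: -2·2 + -2·-1 + 0·2.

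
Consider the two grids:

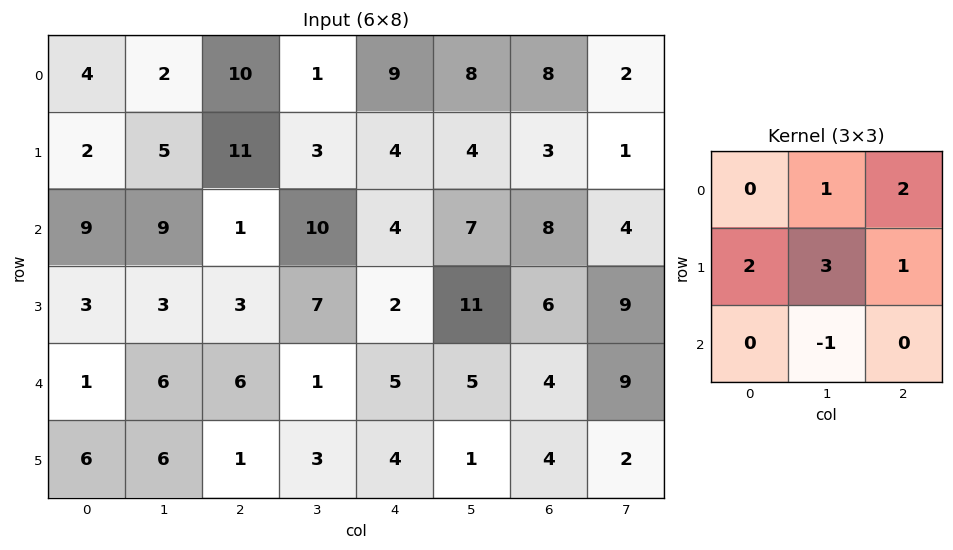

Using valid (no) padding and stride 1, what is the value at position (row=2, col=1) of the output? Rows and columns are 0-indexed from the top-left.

The receptive field on the input at this output position is [9 1 10 / 3 3 7 / 6 6 1]. Elementwise product with the kernel and sum: 1·1 + 10·2 + 3·2 + 3·3 + 7·1 + 6·-1.

37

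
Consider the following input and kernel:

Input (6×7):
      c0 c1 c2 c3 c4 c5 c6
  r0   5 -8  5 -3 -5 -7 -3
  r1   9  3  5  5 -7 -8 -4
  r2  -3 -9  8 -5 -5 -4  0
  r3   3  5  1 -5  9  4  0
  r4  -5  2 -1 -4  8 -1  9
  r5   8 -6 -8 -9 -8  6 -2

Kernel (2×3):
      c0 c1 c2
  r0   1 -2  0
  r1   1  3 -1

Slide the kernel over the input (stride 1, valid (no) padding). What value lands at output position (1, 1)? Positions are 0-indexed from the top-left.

The receptive field on the input at this output position is [3 5 5 / -9 8 -5]. Elementwise product with the kernel and sum: 3·1 + 5·-2 + -9·1 + 8·3 + -5·-1.

13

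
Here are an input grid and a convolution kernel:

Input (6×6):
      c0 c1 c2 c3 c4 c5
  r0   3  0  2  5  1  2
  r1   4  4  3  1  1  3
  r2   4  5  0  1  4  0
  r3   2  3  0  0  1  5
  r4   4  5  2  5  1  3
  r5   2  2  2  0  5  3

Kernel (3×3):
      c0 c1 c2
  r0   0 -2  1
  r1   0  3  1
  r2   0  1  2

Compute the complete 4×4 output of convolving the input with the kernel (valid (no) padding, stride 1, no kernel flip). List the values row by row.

Output[0,0]: The receptive field on the input at this output position is [3 0 2 / 4 4 3 / 4 5 0]. Elementwise product with the kernel and sum: 0·-2 + 2·1 + 4·3 + 3·1 + 5·1 + 0·2.

22 13 4 10
13 -4 8 24
8 13 10 7
17 13 27 20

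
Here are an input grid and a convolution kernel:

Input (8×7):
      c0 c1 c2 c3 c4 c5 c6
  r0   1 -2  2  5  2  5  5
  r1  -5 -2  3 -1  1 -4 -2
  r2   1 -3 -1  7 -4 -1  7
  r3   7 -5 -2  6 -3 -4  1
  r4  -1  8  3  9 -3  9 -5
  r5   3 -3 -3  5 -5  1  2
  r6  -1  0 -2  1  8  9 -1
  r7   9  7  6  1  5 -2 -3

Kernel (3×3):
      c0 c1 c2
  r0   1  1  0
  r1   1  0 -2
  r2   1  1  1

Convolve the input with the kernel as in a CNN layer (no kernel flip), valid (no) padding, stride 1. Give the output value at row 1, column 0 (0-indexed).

-4

The receptive field on the input at this output position is [-5 -2 3 / 1 -3 -1 / 7 -5 -2]. Elementwise product with the kernel and sum: -5·1 + -2·1 + 1·1 + -1·-2 + 7·1 + -5·1 + -2·1.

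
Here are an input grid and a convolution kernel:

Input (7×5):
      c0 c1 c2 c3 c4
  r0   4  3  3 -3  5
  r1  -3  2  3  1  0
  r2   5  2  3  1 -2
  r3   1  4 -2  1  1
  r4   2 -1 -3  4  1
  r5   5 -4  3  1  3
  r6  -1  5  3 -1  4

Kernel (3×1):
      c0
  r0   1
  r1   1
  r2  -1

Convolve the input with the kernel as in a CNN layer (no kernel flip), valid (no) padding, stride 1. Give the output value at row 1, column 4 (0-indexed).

-3

The receptive field on the input at this output position is [0 / -2 / 1]. Elementwise product with the kernel and sum: 0·1 + -2·1 + 1·-1.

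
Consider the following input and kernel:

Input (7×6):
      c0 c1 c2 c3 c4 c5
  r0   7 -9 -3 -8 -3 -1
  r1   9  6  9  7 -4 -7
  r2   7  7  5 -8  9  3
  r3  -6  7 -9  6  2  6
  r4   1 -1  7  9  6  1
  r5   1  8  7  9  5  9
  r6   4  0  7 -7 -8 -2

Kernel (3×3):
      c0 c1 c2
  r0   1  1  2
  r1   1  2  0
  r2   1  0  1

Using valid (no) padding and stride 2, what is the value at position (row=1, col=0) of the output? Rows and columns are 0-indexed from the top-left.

The receptive field on the input at this output position is [7 7 5 / -6 7 -9 / 1 -1 7]. Elementwise product with the kernel and sum: 7·1 + 7·1 + 5·2 + -6·1 + 7·2 + 1·1 + 7·1.

40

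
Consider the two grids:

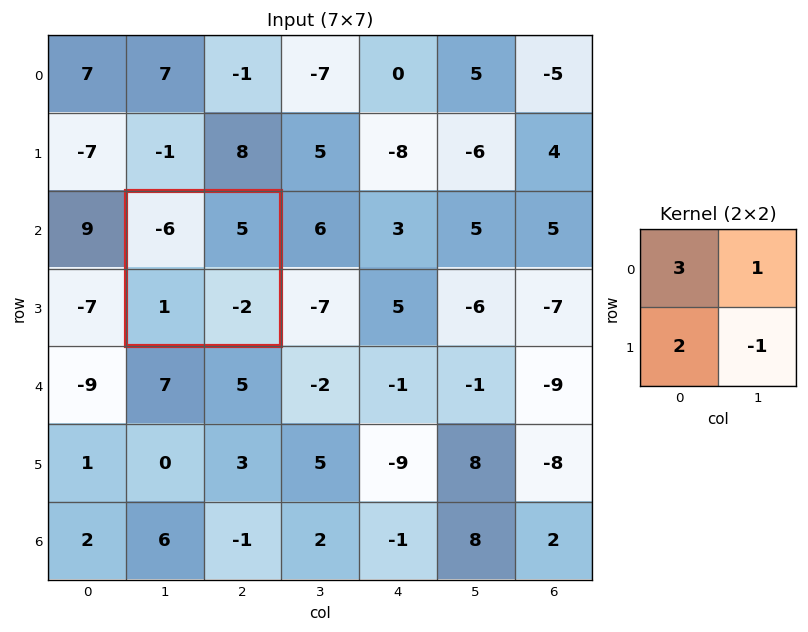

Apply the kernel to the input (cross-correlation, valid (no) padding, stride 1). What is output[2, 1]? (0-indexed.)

The receptive field on the input at this output position is [-6 5 / 1 -2]. Elementwise product with the kernel and sum: -6·3 + 5·1 + 1·2 + -2·-1.

-9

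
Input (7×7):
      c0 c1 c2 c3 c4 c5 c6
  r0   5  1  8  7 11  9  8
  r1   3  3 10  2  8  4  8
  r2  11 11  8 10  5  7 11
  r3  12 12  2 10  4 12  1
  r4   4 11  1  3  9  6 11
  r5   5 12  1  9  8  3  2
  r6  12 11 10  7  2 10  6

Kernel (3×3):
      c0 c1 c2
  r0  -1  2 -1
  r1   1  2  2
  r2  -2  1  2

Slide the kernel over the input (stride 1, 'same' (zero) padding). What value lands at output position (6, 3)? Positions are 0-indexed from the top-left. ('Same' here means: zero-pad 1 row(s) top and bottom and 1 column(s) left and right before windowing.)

37

The receptive field on the zero-padded input at this output position is [1 9 8 / 10 7 2 / 0 0 0]. Elementwise product with the kernel and sum: 1·-1 + 9·2 + 8·-1 + 10·1 + 7·2 + 2·2 + 0·-2 + 0·1 + 0·2.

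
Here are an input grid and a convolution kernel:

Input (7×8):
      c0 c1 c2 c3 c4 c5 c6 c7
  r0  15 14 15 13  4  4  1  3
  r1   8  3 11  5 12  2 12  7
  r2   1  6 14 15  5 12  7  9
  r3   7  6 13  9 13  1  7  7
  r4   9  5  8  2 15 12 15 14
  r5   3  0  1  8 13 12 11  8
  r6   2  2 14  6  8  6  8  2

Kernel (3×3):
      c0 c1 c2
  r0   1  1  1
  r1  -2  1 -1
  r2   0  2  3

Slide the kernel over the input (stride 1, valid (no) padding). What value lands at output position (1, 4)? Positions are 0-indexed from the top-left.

44

The receptive field on the input at this output position is [12 2 12 / 5 12 7 / 13 1 7]. Elementwise product with the kernel and sum: 12·1 + 2·1 + 12·1 + 5·-2 + 12·1 + 7·-1 + 1·2 + 7·3.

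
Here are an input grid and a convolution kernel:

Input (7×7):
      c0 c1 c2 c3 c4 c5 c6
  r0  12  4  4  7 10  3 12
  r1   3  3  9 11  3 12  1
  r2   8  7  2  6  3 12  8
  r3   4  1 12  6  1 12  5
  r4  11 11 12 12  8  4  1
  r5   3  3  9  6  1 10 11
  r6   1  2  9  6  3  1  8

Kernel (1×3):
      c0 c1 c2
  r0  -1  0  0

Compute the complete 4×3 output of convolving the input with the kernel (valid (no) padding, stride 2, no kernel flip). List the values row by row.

Output[0,0]: The receptive field on the input at this output position is [12 4 4]. Elementwise product with the kernel and sum: 12·-1.

-12 -4 -10
-8 -2 -3
-11 -12 -8
-1 -9 -3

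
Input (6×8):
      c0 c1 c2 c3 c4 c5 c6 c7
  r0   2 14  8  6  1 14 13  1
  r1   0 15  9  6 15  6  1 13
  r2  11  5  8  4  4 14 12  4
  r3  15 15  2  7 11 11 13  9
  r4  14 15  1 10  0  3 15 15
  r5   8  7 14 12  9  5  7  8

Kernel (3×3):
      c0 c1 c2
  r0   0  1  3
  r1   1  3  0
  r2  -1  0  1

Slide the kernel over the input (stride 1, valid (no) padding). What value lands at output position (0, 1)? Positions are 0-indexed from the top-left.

67

The receptive field on the input at this output position is [14 8 6 / 15 9 6 / 5 8 4]. Elementwise product with the kernel and sum: 8·1 + 6·3 + 15·1 + 9·3 + 5·-1 + 4·1.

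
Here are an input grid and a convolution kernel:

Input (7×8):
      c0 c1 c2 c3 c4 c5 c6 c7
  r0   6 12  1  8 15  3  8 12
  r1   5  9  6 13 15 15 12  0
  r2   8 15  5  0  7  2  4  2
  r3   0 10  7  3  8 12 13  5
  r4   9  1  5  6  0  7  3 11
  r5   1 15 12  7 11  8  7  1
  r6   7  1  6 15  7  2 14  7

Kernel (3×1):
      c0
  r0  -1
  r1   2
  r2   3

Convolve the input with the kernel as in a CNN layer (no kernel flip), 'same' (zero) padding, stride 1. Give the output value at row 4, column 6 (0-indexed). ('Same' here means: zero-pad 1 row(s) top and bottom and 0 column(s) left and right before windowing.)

14

The receptive field on the zero-padded input at this output position is [13 / 3 / 7]. Elementwise product with the kernel and sum: 13·-1 + 3·2 + 7·3.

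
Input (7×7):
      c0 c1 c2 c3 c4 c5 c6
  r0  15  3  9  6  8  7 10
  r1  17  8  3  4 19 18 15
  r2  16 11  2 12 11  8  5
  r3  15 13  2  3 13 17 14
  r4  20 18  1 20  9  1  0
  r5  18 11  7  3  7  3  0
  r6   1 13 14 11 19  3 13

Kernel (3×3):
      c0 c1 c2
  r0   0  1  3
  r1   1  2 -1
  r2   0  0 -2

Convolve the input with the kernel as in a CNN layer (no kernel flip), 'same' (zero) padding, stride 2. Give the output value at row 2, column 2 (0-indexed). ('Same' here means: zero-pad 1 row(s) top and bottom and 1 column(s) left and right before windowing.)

95

The receptive field on the zero-padded input at this output position is [3 13 17 / 20 9 1 / 3 7 3]. Elementwise product with the kernel and sum: 13·1 + 17·3 + 20·1 + 9·2 + 1·-1 + 3·-2.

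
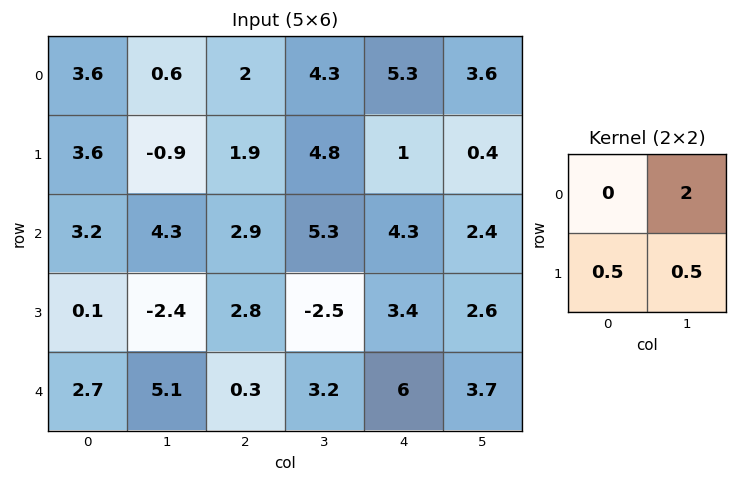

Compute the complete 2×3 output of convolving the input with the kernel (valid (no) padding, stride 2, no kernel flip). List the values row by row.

Output[0,0]: The receptive field on the input at this output position is [3.6 0.6 / 3.6 -0.9]. Elementwise product with the kernel and sum: 0.6·2 + 3.6·0.5 + -0.9·0.5.
Output[0,1]: The receptive field on the input at this output position is [2 4.3 / 1.9 4.8]. Elementwise product with the kernel and sum: 4.3·2 + 1.9·0.5 + 4.8·0.5.

2.55 11.95 7.9
7.45 10.75 7.8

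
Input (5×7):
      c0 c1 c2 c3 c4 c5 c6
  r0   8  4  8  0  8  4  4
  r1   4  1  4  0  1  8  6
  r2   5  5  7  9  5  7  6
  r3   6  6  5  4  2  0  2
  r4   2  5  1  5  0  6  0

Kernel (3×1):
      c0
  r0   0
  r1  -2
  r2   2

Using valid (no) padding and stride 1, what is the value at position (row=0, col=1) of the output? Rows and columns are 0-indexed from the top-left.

8

The receptive field on the input at this output position is [4 / 1 / 5]. Elementwise product with the kernel and sum: 1·-2 + 5·2.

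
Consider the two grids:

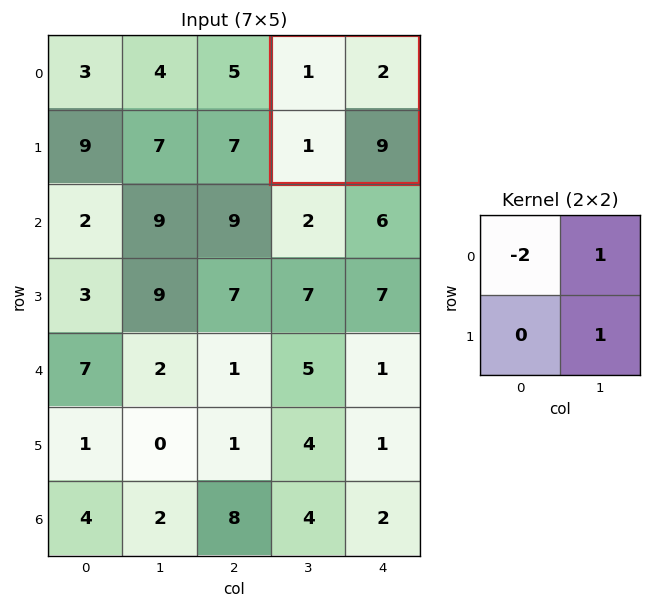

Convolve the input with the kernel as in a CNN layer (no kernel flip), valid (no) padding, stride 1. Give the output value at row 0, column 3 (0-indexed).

9

The receptive field on the input at this output position is [1 2 / 1 9]. Elementwise product with the kernel and sum: 1·-2 + 2·1 + 9·1.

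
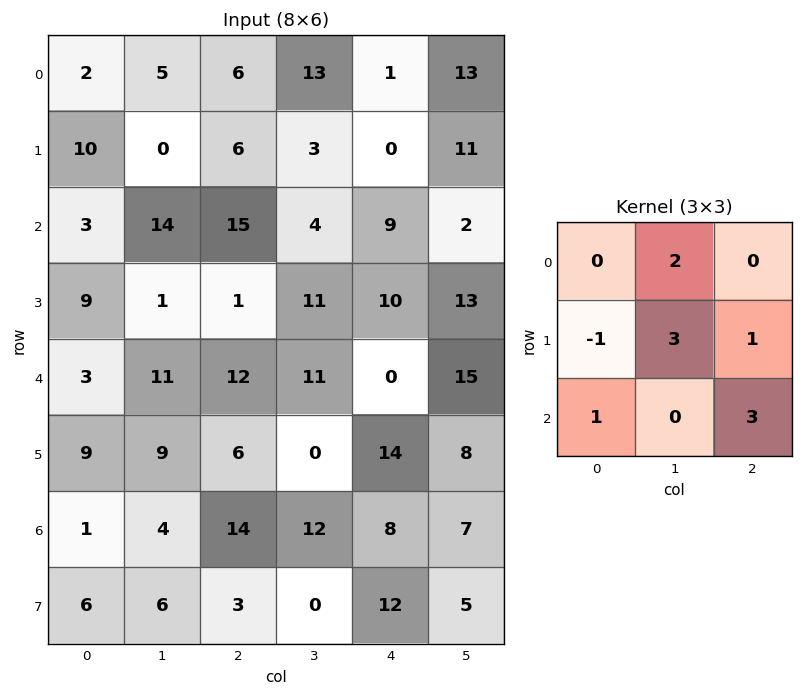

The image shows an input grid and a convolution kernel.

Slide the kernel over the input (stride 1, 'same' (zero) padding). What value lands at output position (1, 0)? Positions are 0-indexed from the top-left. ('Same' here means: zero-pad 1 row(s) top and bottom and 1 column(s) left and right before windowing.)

The receptive field on the zero-padded input at this output position is [0 2 5 / 0 10 0 / 0 3 14]. Elementwise product with the kernel and sum: 2·2 + 0·-1 + 10·3 + 0·1 + 0·1 + 14·3.

76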